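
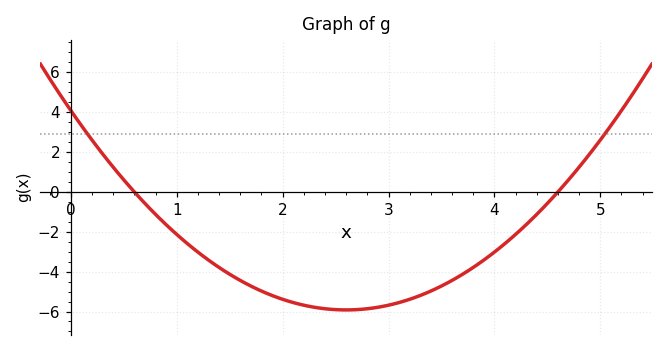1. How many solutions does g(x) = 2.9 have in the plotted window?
2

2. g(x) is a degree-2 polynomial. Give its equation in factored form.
y = 1.48(x - 0.6)(x - 4.6)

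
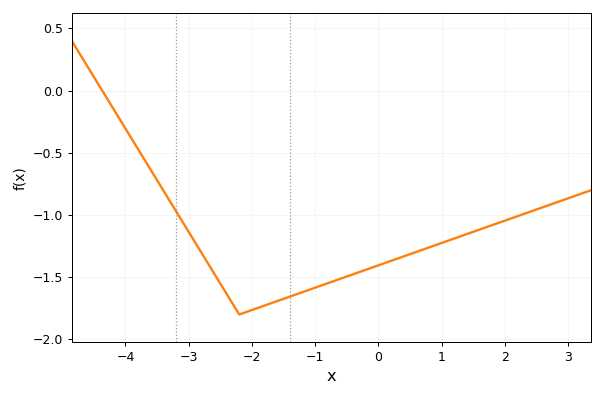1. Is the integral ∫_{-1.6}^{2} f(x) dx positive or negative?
negative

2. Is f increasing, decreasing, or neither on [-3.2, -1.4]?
neither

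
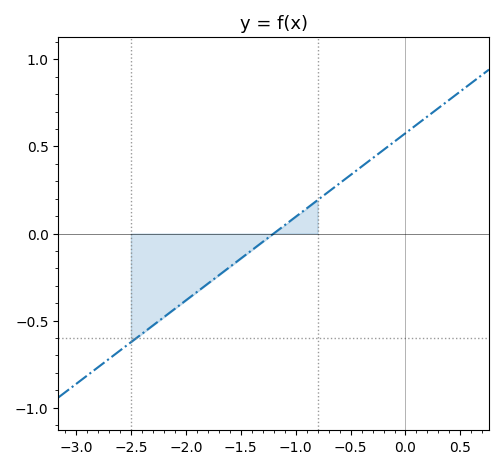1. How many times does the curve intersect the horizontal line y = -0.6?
1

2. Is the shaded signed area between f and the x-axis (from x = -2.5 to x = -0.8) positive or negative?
negative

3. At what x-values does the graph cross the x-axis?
-1.2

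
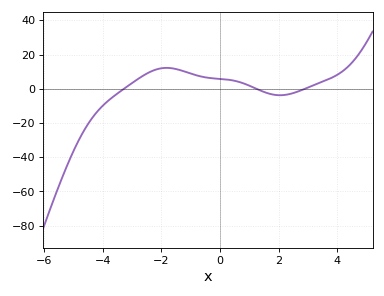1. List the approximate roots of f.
-3.28, 1.25, 2.89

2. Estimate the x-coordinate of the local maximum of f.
-1.82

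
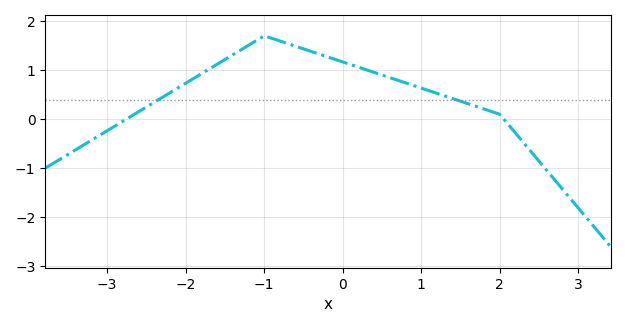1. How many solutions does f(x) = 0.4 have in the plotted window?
2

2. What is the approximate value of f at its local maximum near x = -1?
1.7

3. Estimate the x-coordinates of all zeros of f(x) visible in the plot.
-2.8, 2.1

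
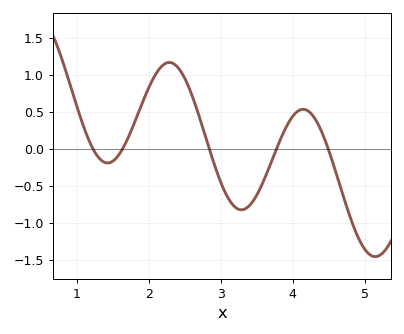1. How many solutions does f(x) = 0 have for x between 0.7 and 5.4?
5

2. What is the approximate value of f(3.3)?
-0.8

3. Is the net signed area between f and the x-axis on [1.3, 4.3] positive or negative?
positive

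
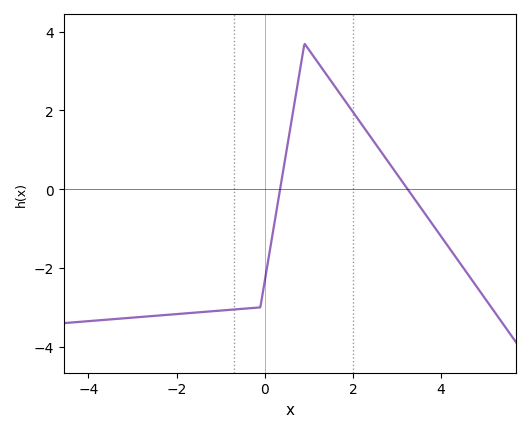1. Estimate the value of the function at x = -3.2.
-3.28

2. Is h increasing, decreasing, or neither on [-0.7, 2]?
neither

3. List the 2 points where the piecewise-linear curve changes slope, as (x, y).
(-0.1, -3); (0.9, 3.7)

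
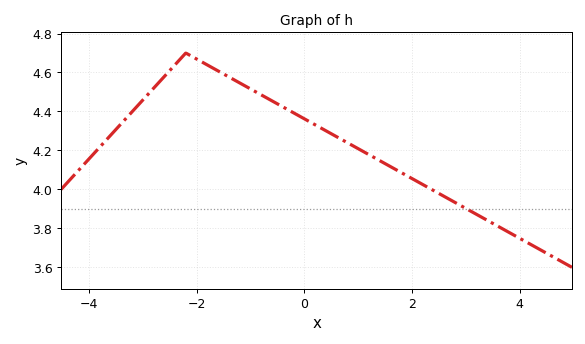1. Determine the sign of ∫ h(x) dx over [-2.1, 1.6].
positive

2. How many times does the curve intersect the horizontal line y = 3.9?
1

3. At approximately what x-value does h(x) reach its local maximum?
-2.2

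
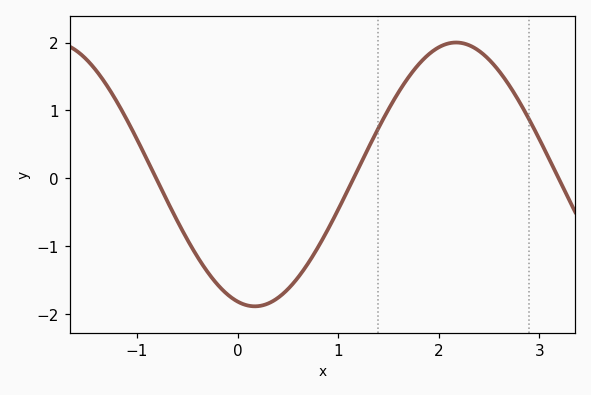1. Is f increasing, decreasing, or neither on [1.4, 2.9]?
neither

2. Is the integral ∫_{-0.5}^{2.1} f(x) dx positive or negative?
negative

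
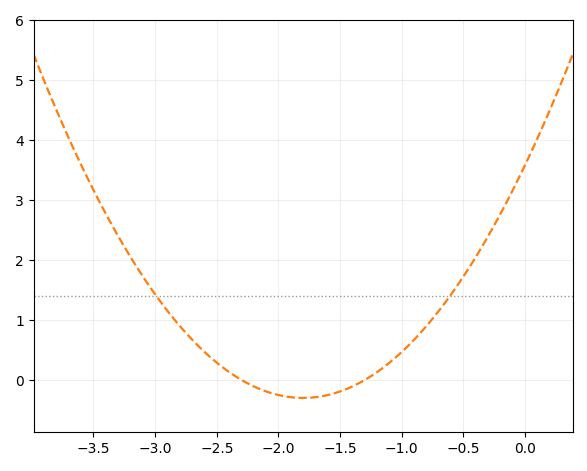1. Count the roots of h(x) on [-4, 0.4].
2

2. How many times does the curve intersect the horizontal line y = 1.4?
2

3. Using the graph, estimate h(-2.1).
-0.2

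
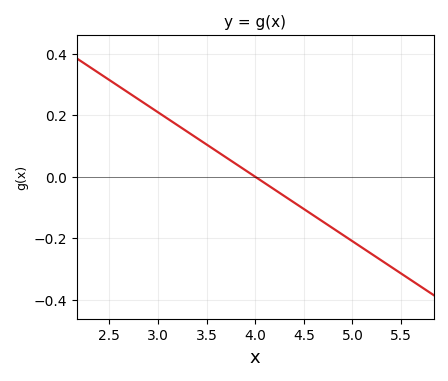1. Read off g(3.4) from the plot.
0.12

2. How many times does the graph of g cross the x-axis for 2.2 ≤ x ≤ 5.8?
1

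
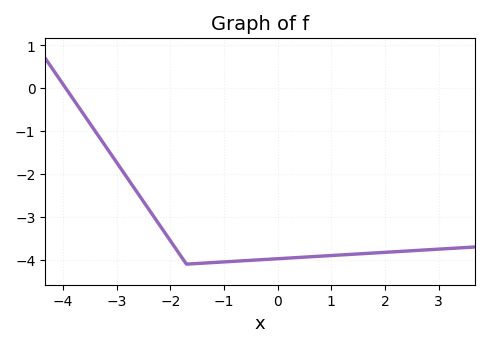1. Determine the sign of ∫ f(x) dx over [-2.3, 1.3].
negative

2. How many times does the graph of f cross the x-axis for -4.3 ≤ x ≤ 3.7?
1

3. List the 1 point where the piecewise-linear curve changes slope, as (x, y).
(-1.7, -4.1)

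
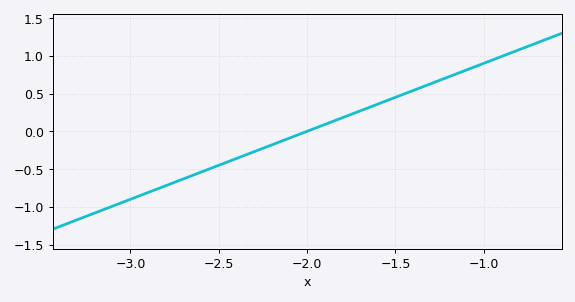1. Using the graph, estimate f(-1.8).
0.18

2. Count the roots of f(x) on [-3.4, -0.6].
1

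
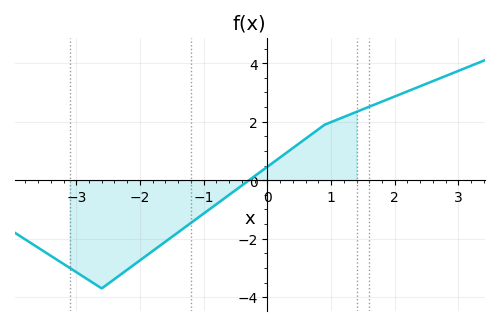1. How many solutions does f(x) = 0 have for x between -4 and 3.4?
1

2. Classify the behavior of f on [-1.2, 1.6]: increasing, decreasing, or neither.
increasing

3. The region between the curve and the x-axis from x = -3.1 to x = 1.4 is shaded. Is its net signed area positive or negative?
negative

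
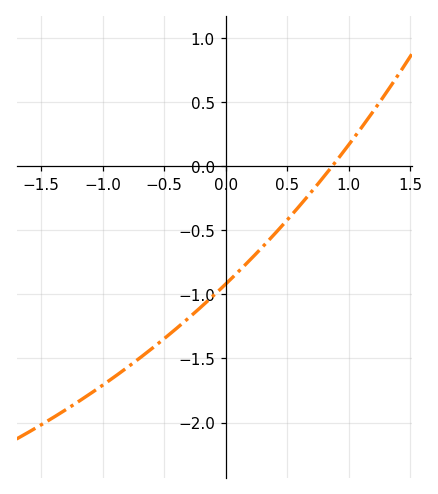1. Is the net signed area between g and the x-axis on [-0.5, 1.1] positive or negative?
negative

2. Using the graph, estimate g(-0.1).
-1.01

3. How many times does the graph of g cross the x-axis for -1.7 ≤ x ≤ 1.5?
1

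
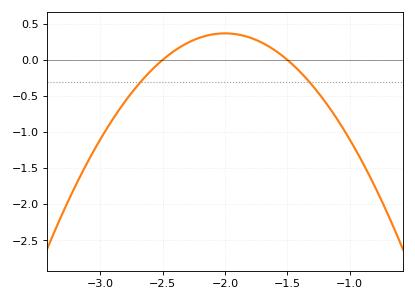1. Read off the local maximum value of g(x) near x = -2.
0.35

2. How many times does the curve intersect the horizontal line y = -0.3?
2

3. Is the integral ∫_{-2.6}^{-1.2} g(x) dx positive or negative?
positive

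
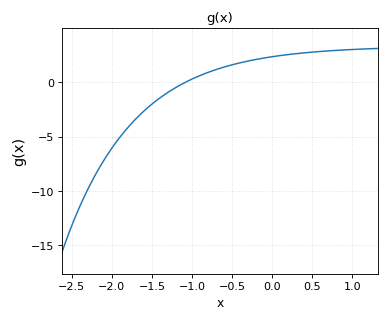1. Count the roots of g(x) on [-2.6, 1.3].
1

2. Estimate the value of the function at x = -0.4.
1.78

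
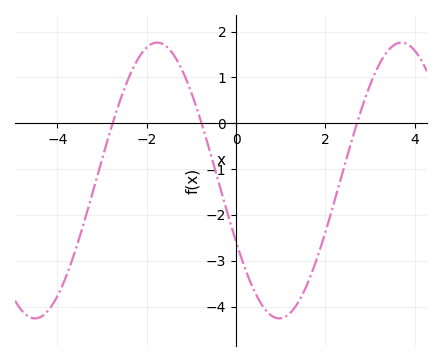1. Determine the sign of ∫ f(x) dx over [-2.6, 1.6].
negative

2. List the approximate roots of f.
-2.8, -0.8, 2.8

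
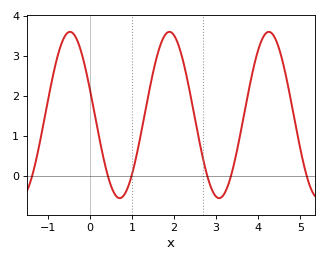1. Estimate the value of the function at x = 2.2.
2.94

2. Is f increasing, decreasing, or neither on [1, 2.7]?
neither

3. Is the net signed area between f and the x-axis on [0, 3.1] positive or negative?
positive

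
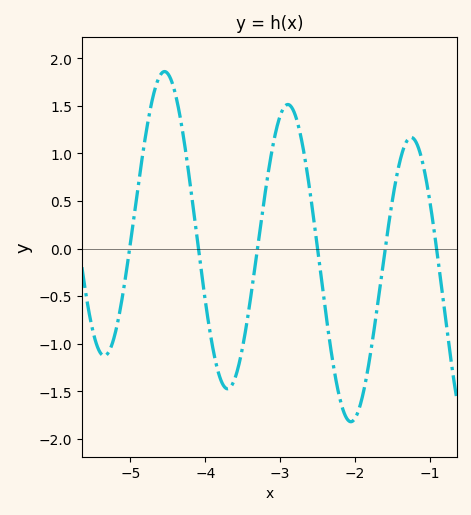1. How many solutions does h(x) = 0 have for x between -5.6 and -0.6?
6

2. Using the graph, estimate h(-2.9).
1.5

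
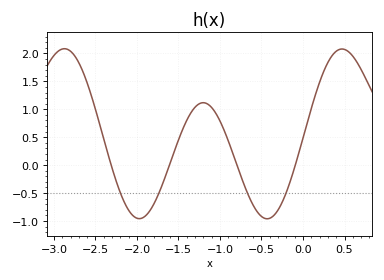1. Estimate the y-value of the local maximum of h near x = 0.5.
2.08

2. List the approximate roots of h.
-2.31, -1.61, -0.796, -0.093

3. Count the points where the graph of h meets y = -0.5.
4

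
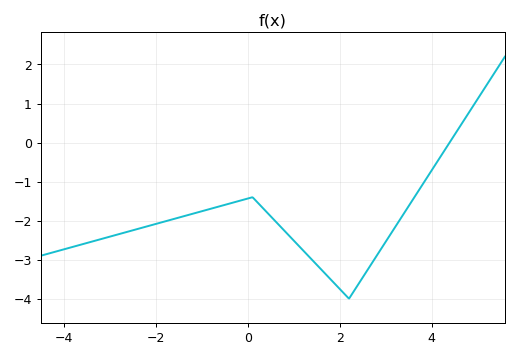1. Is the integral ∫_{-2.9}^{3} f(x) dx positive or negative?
negative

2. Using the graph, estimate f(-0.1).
-1.47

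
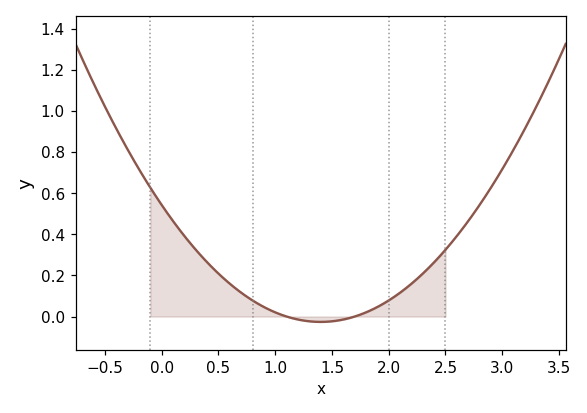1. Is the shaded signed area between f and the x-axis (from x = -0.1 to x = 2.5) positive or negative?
positive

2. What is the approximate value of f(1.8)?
0.02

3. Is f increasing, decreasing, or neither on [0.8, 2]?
neither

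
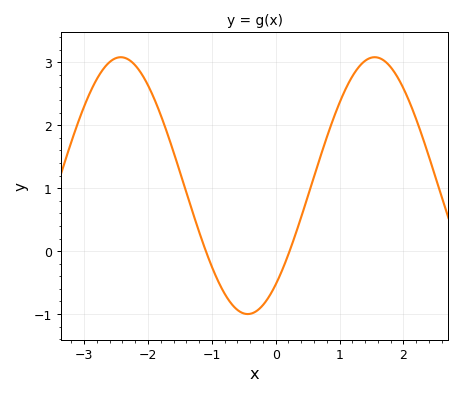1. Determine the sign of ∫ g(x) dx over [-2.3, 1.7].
positive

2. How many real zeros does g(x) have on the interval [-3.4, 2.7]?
2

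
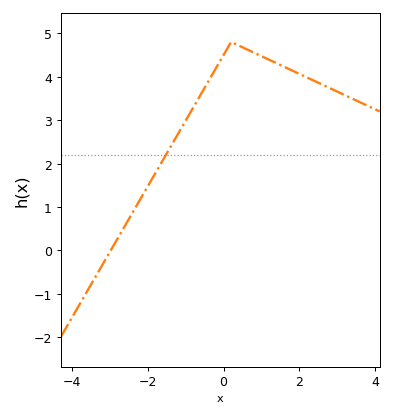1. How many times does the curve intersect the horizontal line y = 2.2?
1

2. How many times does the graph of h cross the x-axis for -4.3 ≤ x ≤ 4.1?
1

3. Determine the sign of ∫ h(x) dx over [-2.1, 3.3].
positive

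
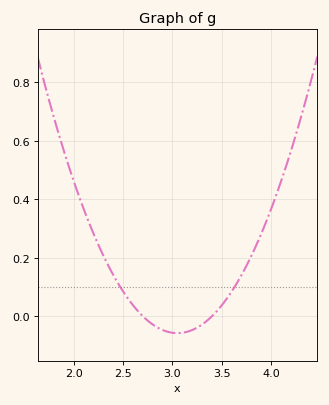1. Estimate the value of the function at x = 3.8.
0.2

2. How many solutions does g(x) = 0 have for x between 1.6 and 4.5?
2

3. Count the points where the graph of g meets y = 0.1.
2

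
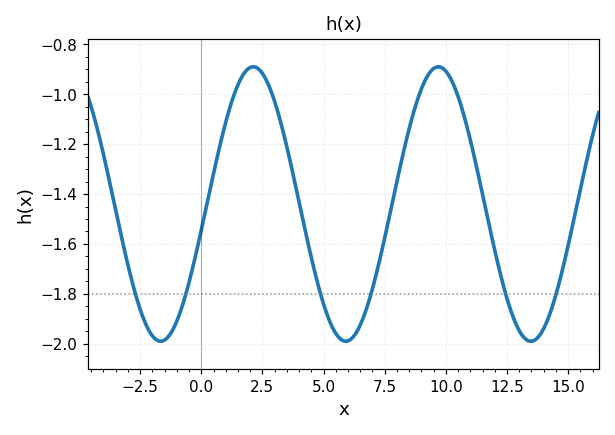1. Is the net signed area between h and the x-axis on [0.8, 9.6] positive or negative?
negative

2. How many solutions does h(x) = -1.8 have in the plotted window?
6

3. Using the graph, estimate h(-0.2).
-1.64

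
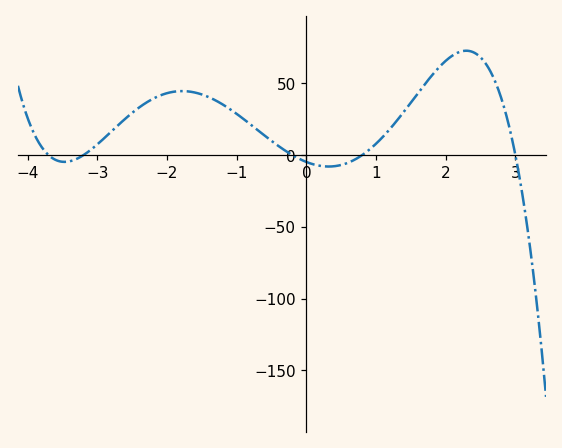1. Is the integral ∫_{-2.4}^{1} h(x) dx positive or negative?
positive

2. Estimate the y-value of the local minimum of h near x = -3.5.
-5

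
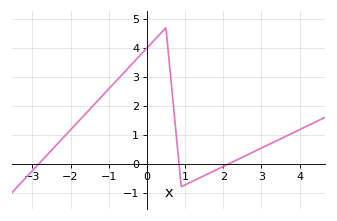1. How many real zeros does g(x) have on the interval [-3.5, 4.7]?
3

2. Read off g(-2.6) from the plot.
0.3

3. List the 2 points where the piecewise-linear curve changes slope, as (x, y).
(0.5, 4.7); (0.9, -0.8)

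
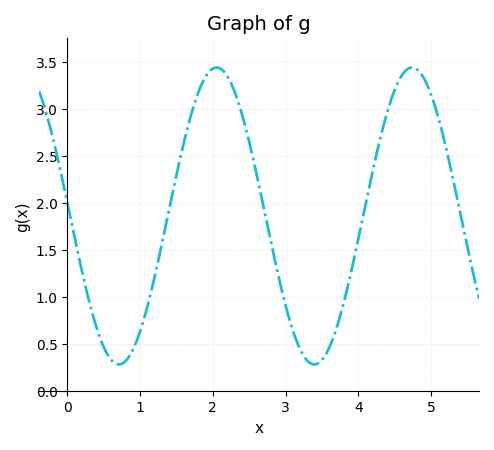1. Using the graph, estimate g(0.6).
0.332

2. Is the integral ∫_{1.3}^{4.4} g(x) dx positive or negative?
positive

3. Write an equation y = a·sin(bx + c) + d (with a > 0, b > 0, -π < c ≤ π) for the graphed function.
y = 1.58sin(2.34x + 3.05) + 1.86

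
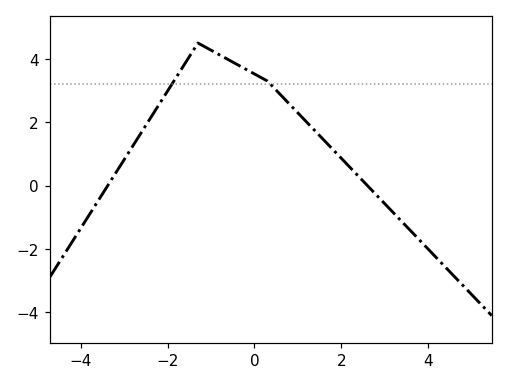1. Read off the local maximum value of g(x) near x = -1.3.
4.5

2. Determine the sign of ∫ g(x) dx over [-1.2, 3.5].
positive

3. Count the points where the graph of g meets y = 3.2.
2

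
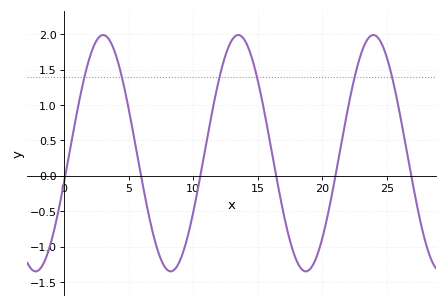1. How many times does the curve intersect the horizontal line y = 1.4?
6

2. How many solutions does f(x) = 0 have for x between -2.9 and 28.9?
6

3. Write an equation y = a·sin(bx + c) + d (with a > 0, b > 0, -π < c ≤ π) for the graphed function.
y = 1.67sin(0.6x - 0.24) + 0.32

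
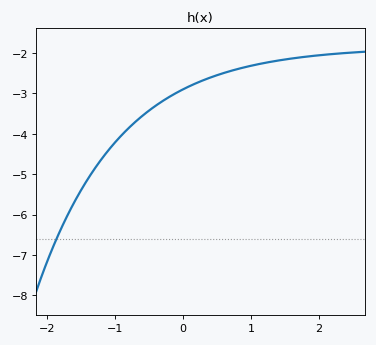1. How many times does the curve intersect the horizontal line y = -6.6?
1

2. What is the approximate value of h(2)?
-2.1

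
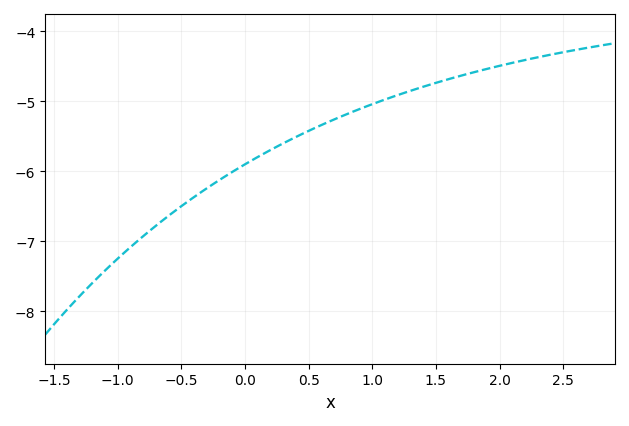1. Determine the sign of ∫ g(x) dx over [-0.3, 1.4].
negative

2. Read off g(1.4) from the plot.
-4.79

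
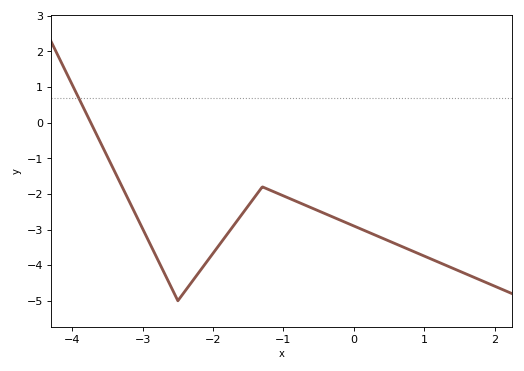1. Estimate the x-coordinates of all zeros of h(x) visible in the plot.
-3.74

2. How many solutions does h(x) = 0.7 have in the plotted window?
1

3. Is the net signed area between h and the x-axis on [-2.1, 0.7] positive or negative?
negative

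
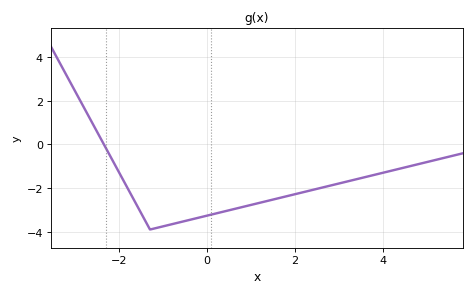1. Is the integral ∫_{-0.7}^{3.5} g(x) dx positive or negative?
negative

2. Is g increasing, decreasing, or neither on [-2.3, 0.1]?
neither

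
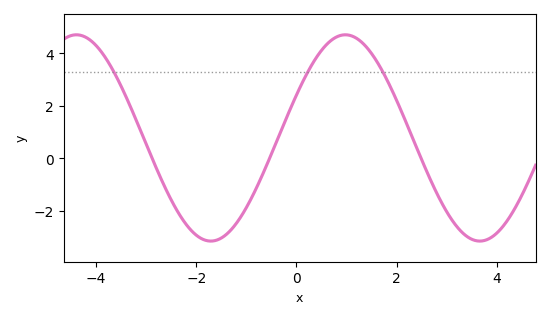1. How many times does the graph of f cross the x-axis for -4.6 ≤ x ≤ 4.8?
3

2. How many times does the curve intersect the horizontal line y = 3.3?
3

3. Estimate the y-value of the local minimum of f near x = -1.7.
-3.15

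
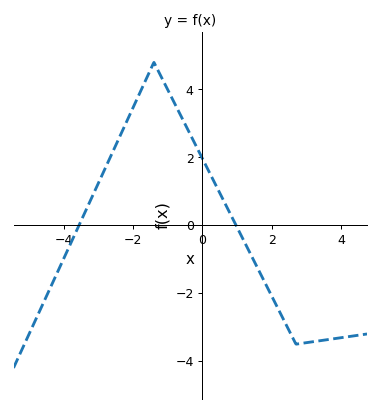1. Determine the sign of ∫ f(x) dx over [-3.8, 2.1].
positive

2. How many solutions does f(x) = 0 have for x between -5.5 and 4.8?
2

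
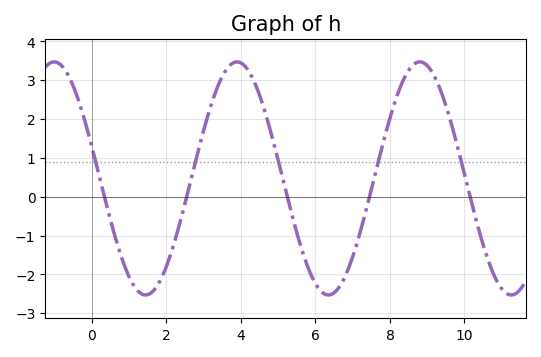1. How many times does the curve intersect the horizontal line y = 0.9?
5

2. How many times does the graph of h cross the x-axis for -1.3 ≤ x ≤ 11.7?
5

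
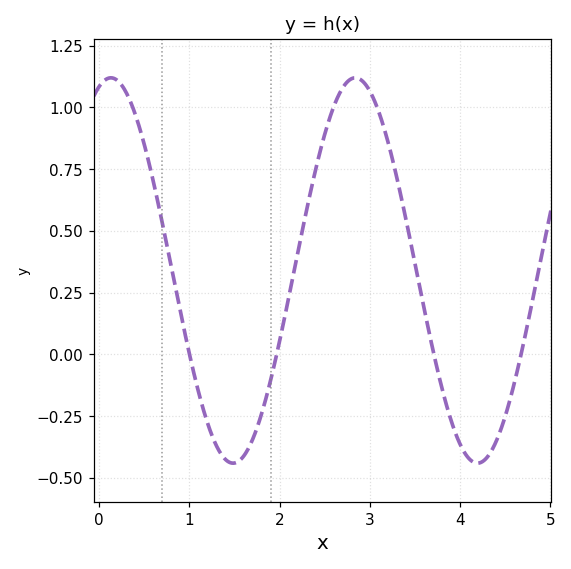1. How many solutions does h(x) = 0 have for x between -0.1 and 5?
4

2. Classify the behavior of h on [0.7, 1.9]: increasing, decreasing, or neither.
neither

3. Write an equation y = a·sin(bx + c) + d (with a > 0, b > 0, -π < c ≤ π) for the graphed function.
y = 0.78sin(2.32x + 1.27) + 0.34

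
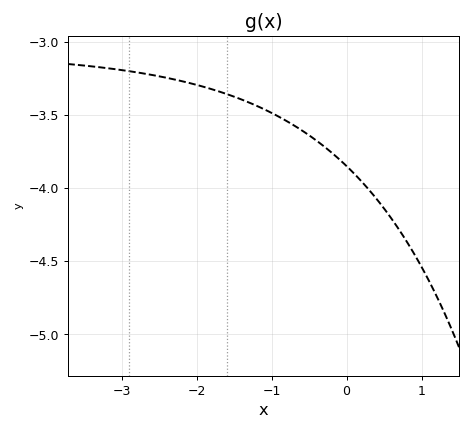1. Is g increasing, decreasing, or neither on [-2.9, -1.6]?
decreasing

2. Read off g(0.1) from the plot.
-3.9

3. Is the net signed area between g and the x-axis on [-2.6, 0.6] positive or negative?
negative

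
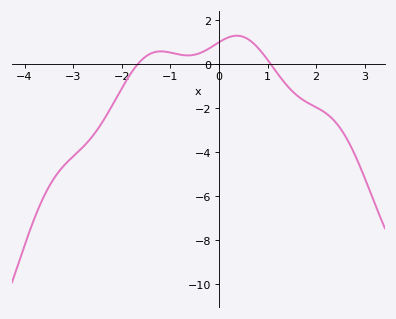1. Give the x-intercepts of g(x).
-1.66, 1.06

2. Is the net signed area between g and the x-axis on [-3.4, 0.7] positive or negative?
negative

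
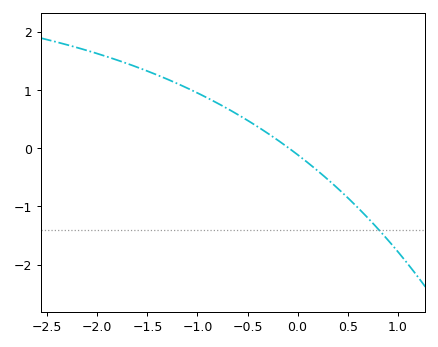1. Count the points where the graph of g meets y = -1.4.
1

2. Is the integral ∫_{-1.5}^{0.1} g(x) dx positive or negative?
positive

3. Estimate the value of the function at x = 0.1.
-0.245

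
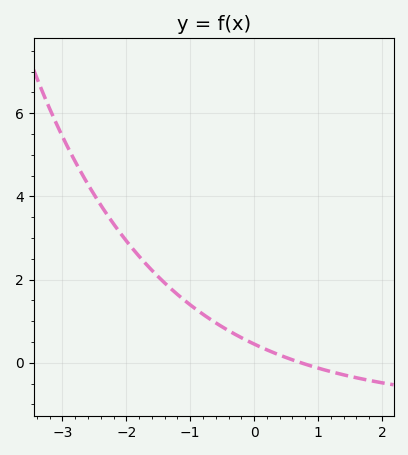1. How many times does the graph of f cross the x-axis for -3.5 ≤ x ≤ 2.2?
1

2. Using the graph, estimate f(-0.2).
0.6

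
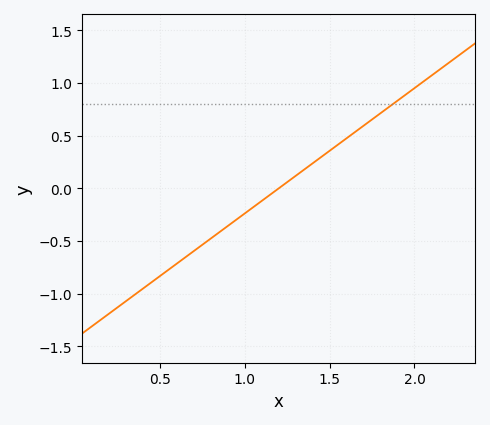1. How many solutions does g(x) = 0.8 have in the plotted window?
1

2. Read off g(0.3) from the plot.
-1.05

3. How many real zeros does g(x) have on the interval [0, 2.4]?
1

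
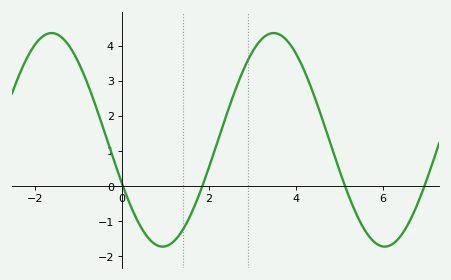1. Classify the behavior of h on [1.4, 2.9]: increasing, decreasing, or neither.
increasing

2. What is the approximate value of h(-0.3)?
1.2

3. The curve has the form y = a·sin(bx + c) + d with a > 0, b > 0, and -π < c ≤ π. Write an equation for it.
y = 3.04sin(1.2x - 2.7) + 1.32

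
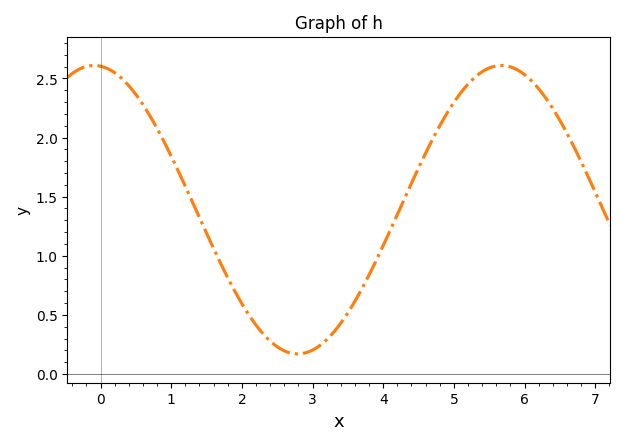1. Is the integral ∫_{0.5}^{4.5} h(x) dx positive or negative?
positive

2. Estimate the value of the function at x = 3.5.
0.518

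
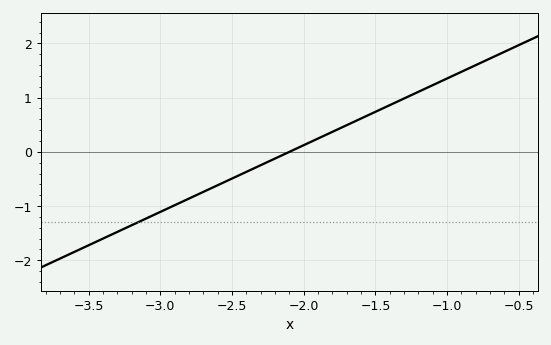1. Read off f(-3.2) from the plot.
-1.35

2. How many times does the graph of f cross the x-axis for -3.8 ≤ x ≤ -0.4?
1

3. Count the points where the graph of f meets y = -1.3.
1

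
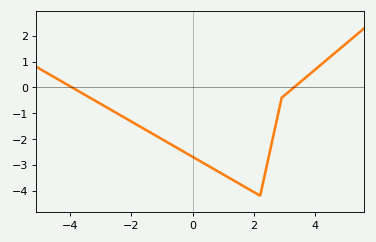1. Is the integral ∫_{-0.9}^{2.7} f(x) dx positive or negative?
negative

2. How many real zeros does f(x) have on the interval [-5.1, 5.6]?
2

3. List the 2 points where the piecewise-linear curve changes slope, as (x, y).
(2.2, -4.2); (2.9, -0.4)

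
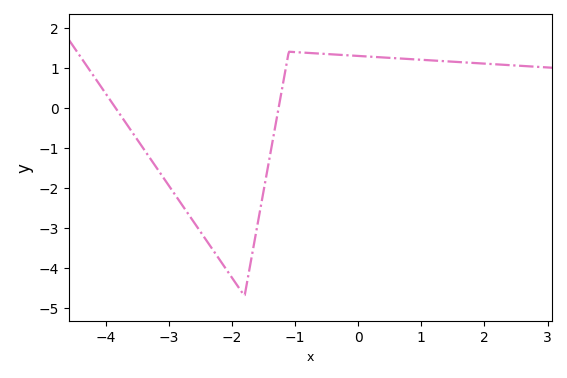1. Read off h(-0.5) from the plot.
1.34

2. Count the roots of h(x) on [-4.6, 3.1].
2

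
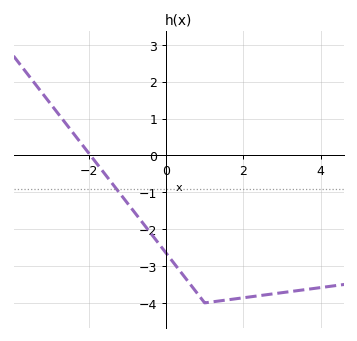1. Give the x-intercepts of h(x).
-2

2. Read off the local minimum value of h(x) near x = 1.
-4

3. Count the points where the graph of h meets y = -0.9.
1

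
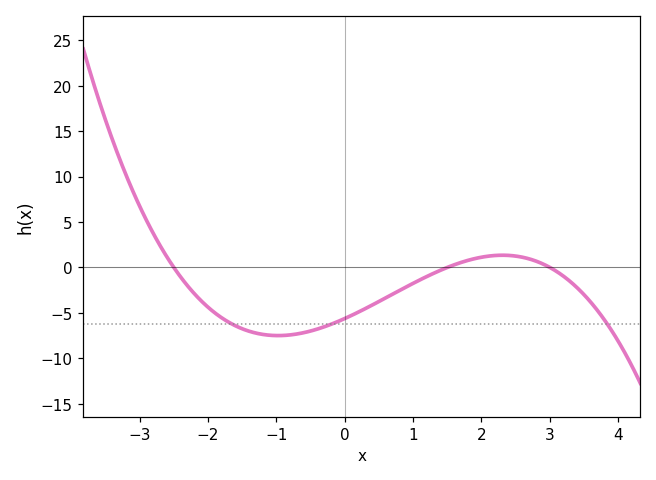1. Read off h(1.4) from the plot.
-0.312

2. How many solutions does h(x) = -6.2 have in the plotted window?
3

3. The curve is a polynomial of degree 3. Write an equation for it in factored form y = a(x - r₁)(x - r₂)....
y = -0.5(x + 2.5)(x - 1.5)(x - 3)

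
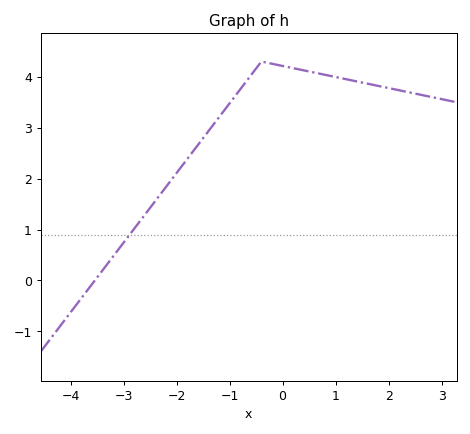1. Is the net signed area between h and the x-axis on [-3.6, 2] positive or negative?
positive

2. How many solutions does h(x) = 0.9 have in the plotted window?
1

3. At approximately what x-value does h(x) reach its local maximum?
-0.397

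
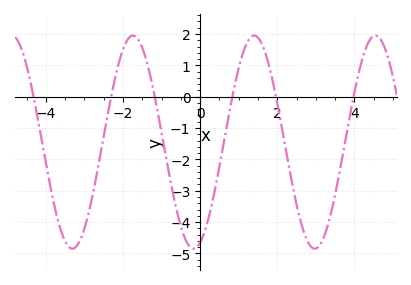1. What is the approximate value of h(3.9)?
-0.486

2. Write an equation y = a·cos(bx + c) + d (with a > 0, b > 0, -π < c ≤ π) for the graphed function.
y = 3.4cos(2x - 2.8) - 1.45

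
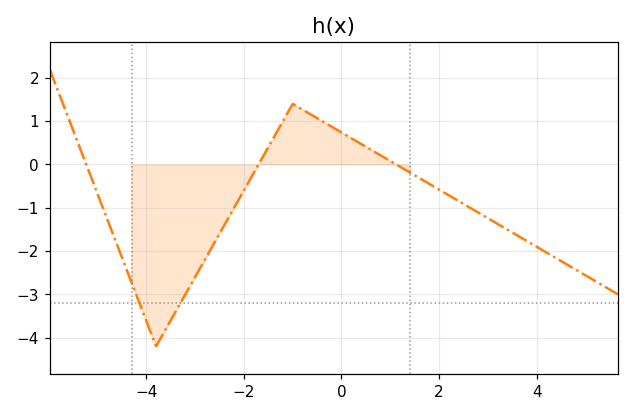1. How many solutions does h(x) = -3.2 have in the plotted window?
2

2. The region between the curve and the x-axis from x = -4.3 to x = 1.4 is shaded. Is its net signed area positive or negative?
negative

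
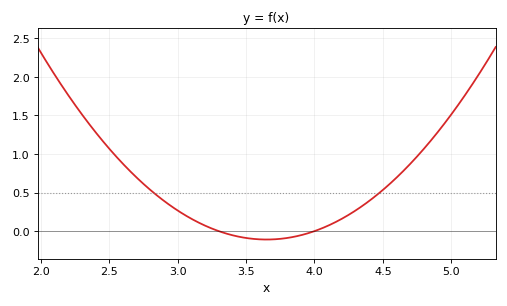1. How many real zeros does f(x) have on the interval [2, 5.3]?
2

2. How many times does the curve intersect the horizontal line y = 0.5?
2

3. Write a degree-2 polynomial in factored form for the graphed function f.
y = 0.89(x - 3.3)(x - 4)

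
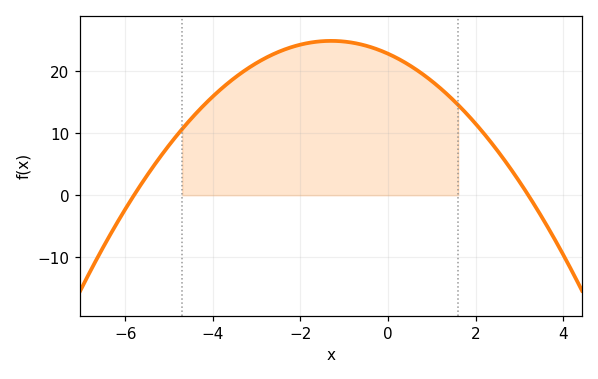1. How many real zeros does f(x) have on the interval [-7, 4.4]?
2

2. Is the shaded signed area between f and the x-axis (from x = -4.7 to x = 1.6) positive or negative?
positive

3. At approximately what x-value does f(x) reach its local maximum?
-1.3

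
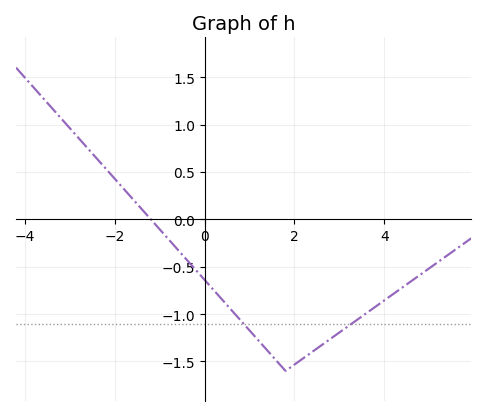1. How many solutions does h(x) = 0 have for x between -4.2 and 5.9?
1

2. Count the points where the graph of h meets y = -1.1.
2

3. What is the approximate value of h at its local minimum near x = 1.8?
-1.6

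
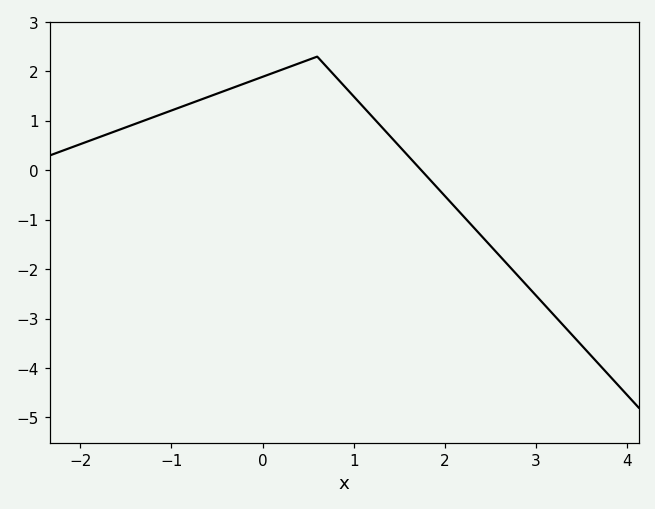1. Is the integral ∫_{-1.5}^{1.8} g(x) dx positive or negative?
positive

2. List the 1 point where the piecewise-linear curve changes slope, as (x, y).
(0.6, 2.3)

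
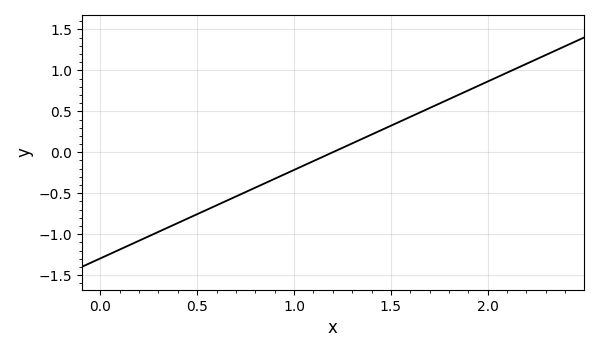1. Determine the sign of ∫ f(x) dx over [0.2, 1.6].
negative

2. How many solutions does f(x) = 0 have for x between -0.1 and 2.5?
1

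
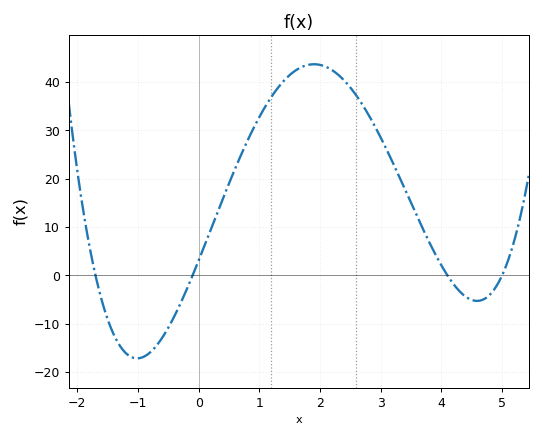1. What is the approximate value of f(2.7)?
35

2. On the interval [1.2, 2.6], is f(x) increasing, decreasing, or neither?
neither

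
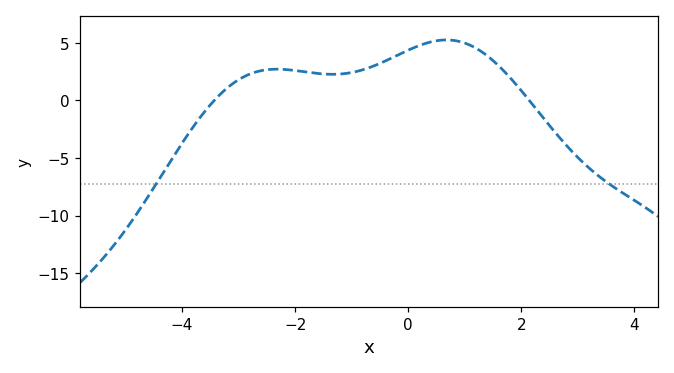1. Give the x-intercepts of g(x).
-3.4, 2.2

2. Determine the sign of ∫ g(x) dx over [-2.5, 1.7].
positive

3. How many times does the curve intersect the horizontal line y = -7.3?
2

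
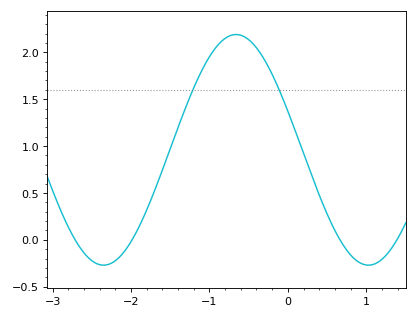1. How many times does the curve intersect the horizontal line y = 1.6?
2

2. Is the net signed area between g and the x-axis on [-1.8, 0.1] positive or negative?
positive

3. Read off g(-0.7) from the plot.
2.2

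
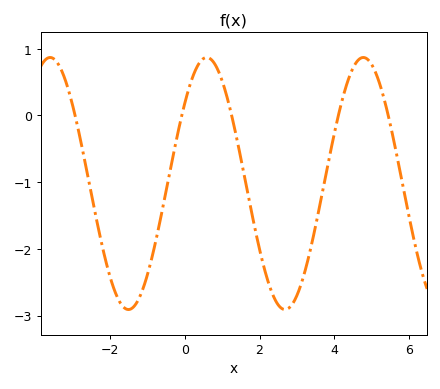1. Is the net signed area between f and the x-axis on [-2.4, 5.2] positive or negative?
negative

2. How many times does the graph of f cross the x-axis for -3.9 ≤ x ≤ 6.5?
5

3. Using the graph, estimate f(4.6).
0.8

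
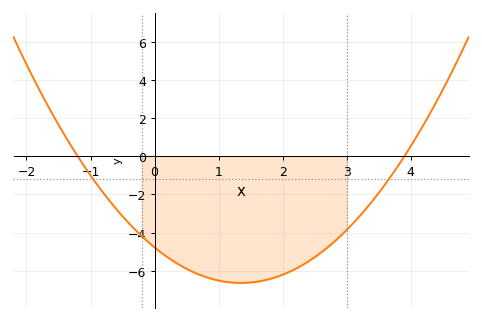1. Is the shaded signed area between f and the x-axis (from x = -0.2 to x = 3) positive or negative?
negative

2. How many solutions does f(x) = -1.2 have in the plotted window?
2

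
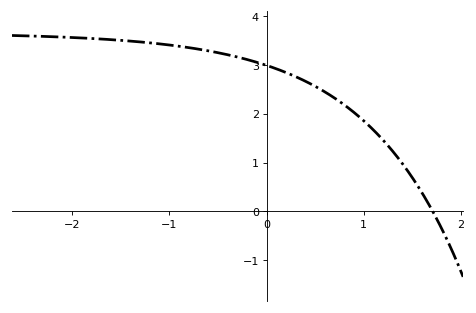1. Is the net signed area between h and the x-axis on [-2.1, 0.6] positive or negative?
positive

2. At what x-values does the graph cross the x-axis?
1.7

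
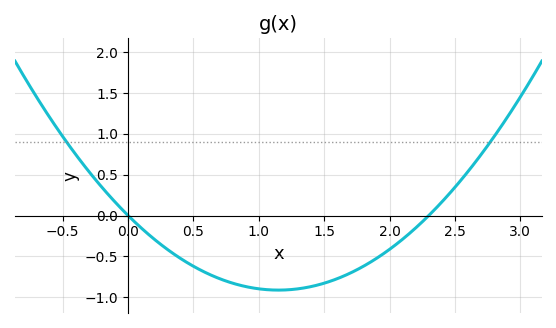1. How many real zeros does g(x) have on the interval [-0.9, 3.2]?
2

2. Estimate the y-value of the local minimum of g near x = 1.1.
-0.9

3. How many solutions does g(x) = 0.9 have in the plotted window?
2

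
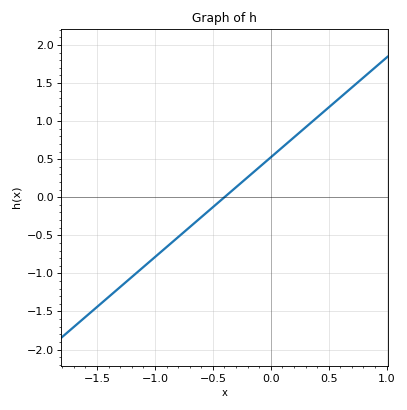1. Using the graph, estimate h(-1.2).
-1.05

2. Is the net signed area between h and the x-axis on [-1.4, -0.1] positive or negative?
negative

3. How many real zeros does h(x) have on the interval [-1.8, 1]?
1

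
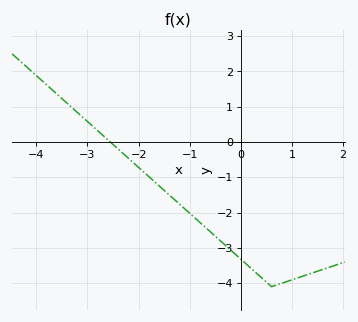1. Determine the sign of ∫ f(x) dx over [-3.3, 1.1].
negative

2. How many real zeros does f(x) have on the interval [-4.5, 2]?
1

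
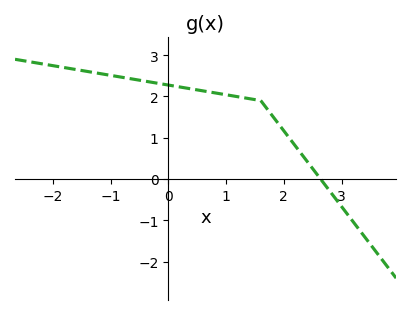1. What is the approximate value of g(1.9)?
1.3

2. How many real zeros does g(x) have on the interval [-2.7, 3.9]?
1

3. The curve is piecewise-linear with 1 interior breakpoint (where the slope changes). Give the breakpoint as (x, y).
(1.6, 1.9)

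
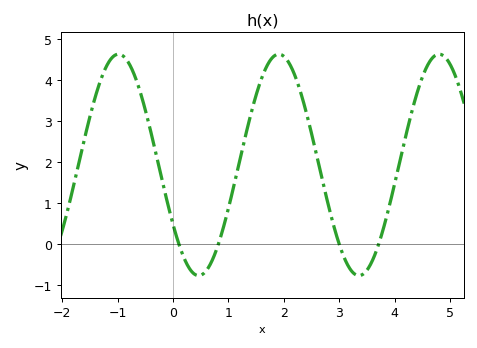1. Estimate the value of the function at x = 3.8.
0.386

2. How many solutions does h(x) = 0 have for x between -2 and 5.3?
4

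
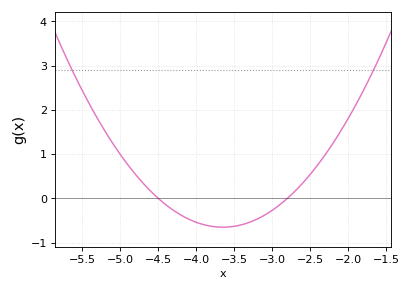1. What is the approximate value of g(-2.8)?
0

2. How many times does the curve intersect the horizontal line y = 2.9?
2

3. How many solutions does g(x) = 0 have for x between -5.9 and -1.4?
2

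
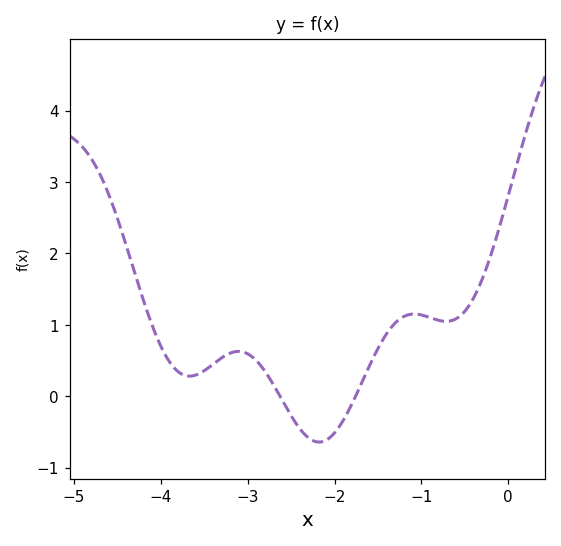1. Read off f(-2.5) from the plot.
-0.3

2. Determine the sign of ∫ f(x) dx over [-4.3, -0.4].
positive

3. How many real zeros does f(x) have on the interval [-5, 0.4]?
2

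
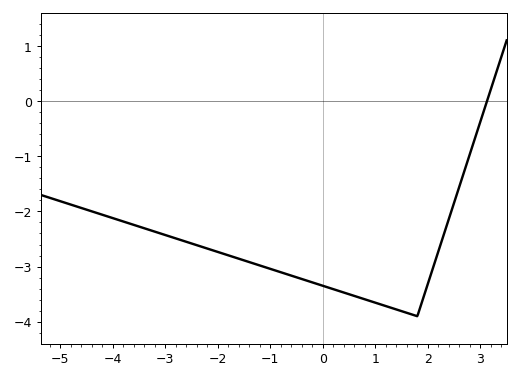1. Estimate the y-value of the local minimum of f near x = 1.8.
-3.9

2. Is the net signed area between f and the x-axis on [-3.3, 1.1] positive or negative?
negative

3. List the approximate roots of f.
3.2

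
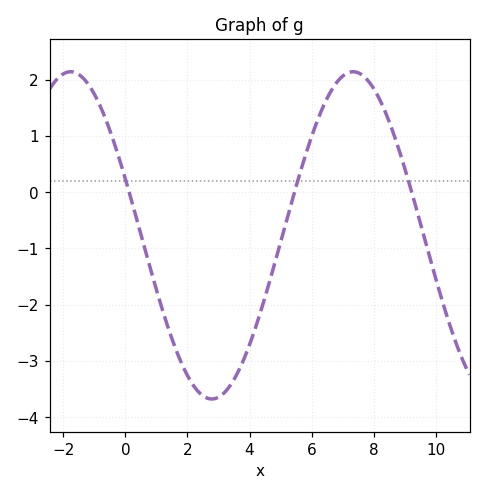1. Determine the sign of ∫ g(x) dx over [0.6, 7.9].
negative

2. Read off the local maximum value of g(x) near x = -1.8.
2.1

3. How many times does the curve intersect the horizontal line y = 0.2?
3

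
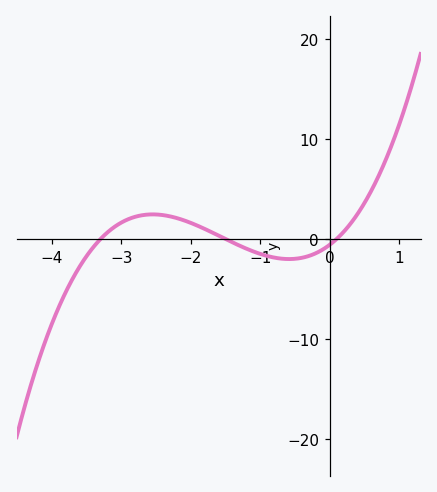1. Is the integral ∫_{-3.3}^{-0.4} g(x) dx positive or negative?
positive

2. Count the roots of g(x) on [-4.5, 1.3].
3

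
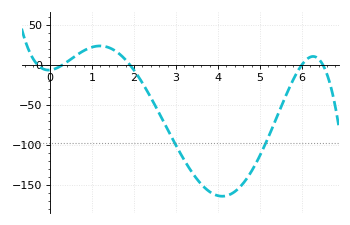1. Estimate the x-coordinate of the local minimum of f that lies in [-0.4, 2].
-0.037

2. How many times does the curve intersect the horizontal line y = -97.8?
2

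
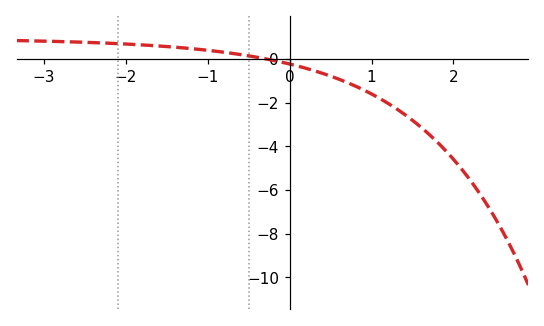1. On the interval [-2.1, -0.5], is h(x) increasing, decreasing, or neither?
decreasing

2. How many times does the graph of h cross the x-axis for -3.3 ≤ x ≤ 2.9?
1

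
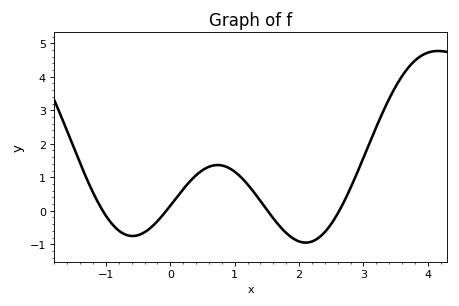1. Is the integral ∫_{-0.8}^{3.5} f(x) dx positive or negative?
positive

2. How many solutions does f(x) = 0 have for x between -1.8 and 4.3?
4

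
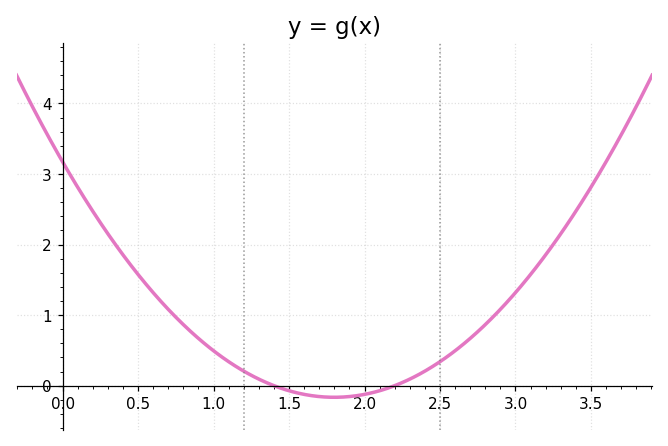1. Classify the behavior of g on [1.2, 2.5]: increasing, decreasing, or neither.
neither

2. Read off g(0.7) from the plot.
1.08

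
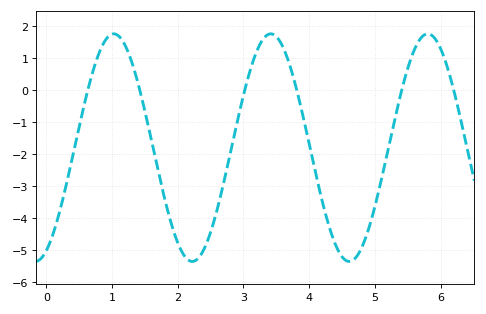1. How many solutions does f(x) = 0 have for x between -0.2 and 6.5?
6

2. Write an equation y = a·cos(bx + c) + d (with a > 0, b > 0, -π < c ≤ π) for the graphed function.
y = 3.56cos(2.63x - 2.7) - 1.81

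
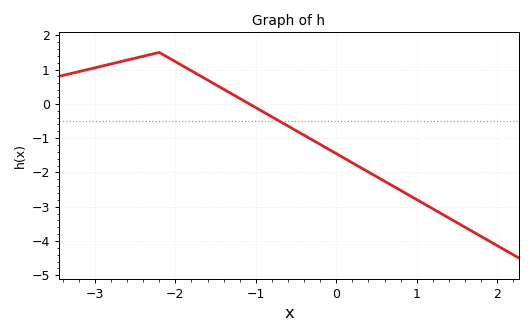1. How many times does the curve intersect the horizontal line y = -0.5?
1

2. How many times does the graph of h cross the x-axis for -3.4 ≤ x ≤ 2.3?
1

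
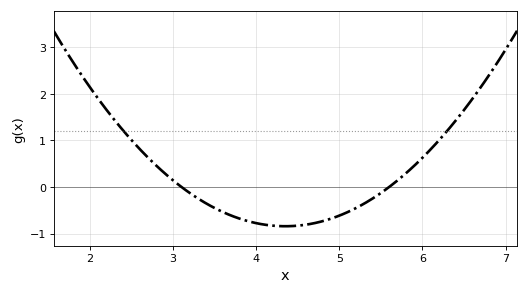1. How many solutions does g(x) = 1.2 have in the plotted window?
2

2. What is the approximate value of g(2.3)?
1.4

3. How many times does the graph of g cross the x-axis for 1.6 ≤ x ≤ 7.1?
2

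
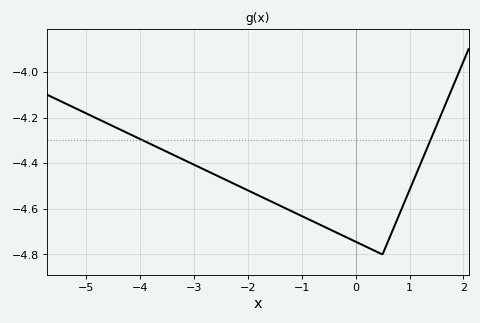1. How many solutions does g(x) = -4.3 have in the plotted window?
2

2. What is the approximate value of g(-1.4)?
-4.59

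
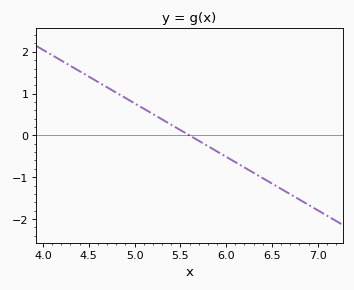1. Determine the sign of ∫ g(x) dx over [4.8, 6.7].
negative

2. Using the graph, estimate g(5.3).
0.4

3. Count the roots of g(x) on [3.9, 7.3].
1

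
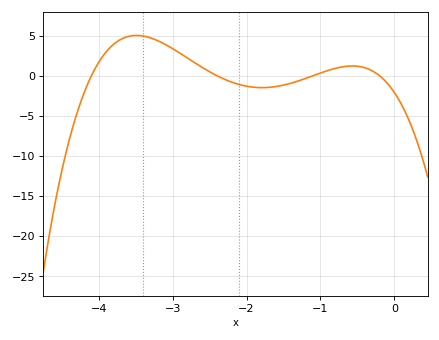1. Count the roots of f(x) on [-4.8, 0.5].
4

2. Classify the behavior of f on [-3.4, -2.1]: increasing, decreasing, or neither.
decreasing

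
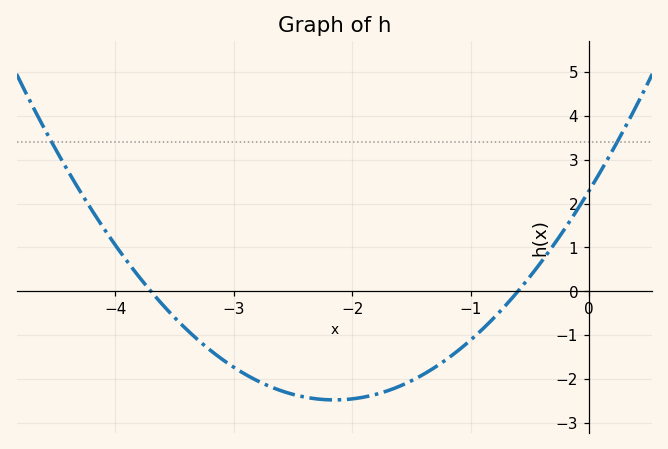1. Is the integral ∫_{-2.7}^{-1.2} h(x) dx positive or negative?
negative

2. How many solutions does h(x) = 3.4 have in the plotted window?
2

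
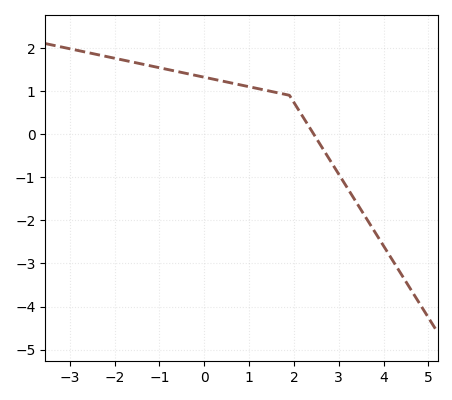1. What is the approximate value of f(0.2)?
1.3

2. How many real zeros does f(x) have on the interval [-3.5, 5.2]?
1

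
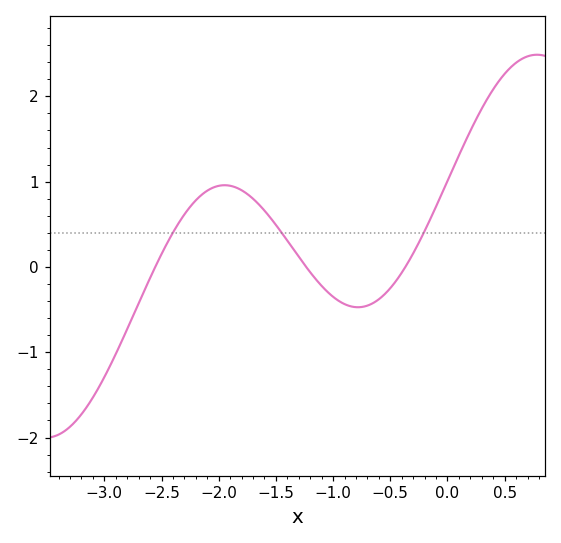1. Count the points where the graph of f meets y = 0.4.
3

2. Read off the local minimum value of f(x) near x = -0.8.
-0.5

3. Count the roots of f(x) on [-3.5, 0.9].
3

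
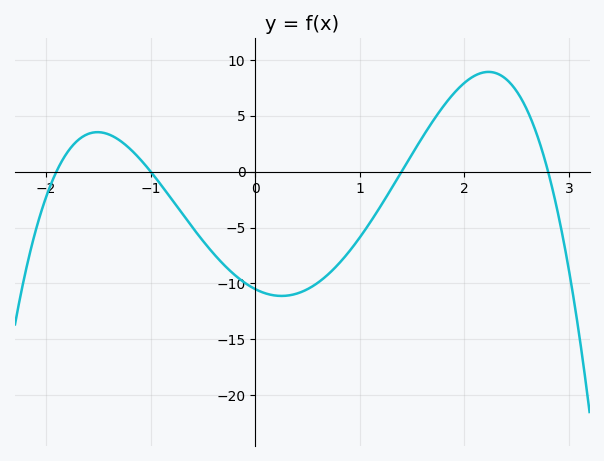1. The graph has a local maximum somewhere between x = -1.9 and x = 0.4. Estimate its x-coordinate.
-1.51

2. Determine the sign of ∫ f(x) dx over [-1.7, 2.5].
negative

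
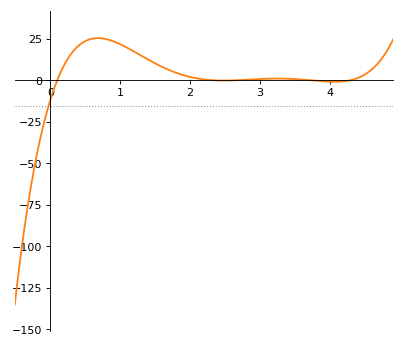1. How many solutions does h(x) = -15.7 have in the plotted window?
1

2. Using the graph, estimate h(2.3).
0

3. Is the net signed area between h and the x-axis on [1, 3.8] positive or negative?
positive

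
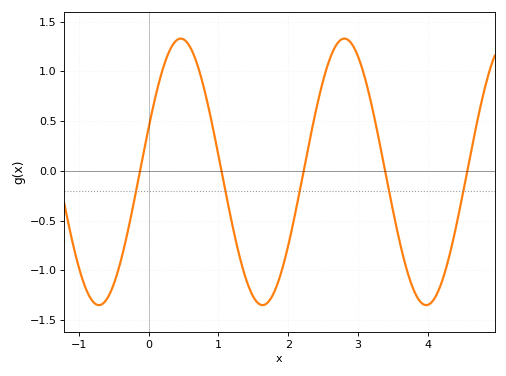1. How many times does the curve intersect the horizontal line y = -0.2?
5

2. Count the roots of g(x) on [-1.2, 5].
5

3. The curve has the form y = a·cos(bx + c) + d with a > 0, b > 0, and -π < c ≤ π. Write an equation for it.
y = 1.34cos(2.7x - 1.2) - 0.01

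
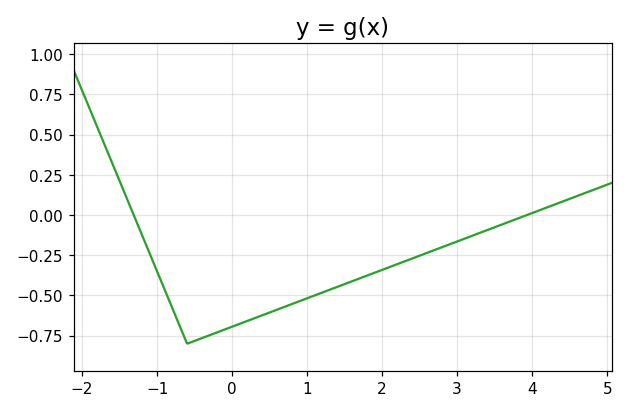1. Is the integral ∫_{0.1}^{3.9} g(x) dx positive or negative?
negative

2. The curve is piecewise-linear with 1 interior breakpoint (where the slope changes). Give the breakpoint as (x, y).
(-0.6, -0.8)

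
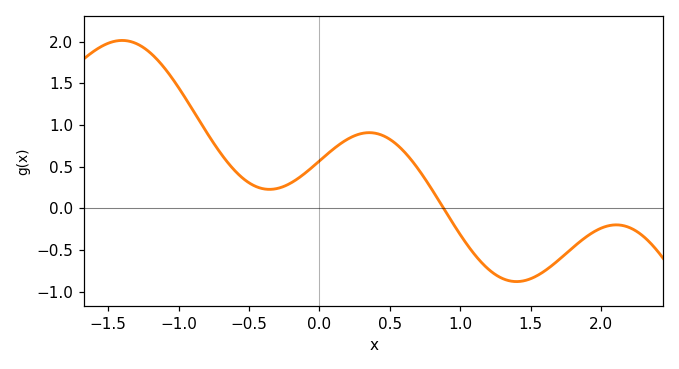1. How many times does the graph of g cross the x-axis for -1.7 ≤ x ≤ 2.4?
1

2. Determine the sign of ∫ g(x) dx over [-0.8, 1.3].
positive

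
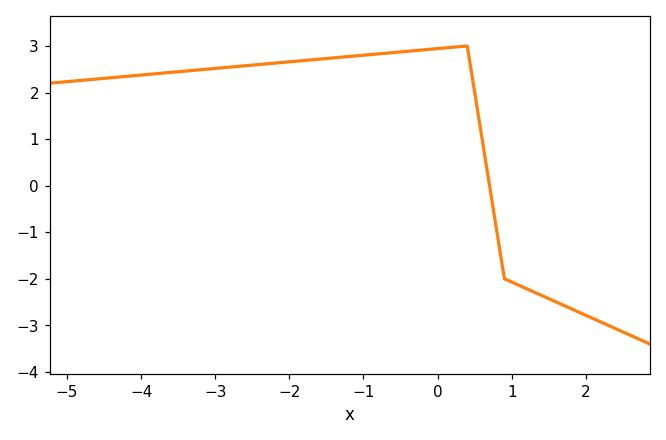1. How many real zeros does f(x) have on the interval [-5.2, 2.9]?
1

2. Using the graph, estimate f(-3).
2.5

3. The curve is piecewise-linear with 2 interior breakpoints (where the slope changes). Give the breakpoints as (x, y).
(0.4, 3); (0.9, -2)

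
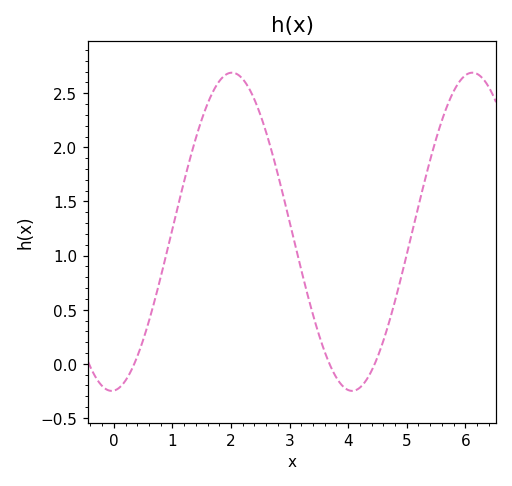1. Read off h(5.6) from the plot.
2.25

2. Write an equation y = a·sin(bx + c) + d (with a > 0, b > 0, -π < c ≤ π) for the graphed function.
y = 1.47sin(1.5x - 1.5) + 1.22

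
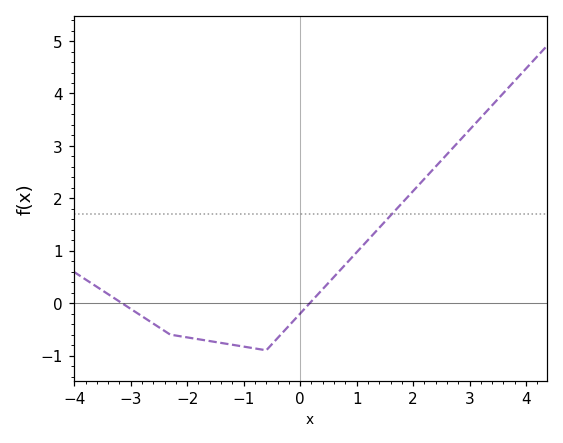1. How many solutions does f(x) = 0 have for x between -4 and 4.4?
2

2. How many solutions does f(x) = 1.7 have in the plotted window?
1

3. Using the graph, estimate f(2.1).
2.26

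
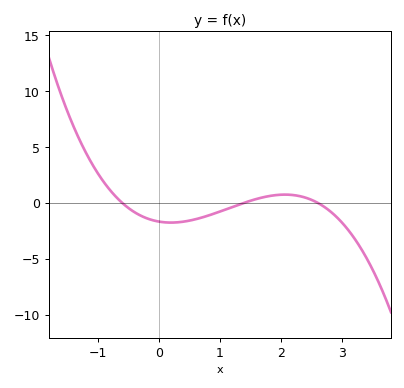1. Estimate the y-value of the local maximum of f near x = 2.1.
0.73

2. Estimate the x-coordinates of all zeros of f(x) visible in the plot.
-0.6, 1.4, 2.6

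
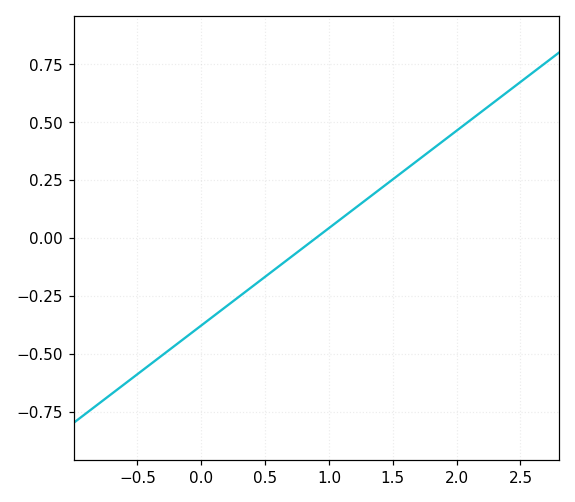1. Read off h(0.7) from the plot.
-0.084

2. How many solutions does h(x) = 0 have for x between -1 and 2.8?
1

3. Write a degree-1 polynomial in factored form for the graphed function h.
y = 0.42(x - 0.9)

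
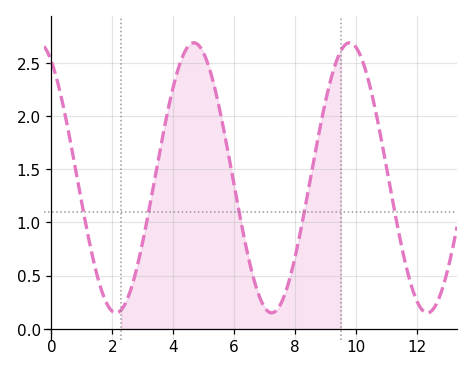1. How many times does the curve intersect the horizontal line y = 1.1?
5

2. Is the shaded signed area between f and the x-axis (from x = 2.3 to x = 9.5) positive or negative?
positive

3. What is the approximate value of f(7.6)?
0.278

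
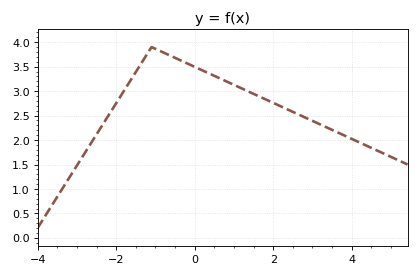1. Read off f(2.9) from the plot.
2.43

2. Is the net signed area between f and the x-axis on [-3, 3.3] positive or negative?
positive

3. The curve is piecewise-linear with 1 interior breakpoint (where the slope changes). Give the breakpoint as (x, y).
(-1.1, 3.9)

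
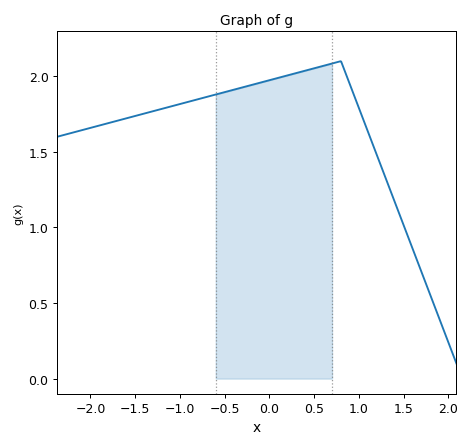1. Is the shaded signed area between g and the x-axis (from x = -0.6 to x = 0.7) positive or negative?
positive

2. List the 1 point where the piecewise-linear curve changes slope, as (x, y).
(0.8, 2.1)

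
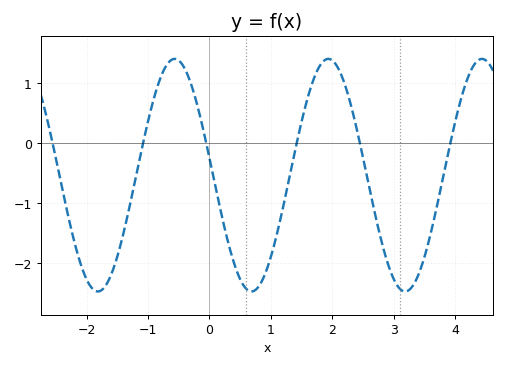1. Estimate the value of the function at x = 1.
-1.9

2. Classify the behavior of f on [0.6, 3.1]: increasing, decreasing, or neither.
neither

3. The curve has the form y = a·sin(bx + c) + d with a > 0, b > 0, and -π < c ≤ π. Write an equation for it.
y = 1.94sin(2.51x + 2.99) - 0.53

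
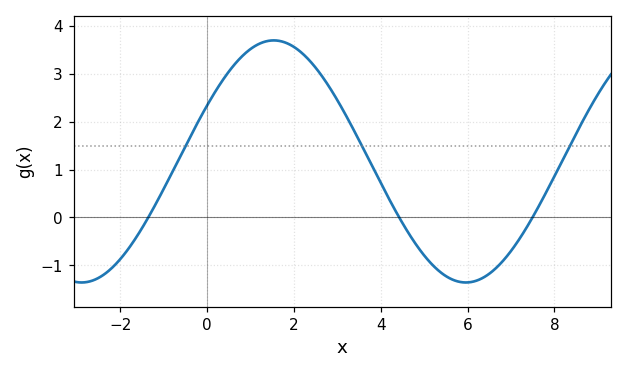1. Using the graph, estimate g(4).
0.7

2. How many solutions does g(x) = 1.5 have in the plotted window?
3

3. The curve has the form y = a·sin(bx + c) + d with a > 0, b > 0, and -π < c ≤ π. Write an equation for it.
y = 2.53sin(0.71x + 0.48) + 1.17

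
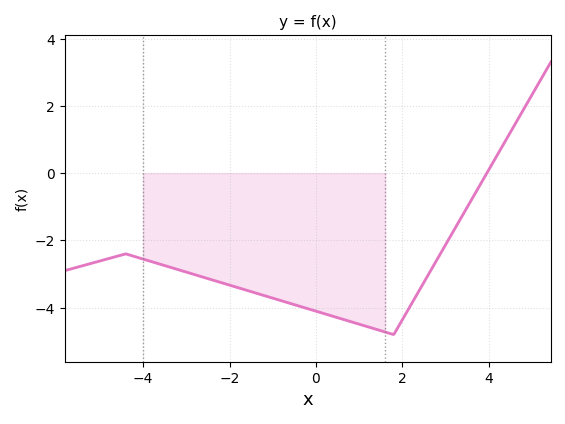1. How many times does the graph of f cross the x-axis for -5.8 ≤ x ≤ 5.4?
1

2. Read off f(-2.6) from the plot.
-3.1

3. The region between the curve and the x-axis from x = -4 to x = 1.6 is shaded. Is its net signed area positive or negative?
negative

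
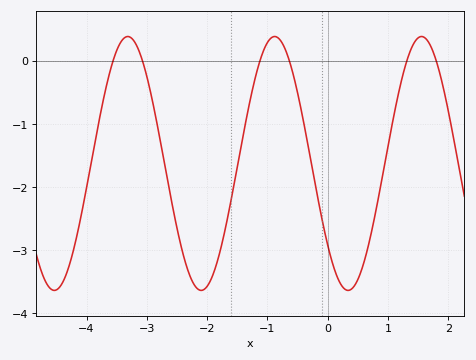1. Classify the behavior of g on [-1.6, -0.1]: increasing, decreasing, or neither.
neither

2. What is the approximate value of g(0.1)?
-3.3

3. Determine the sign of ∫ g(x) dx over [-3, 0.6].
negative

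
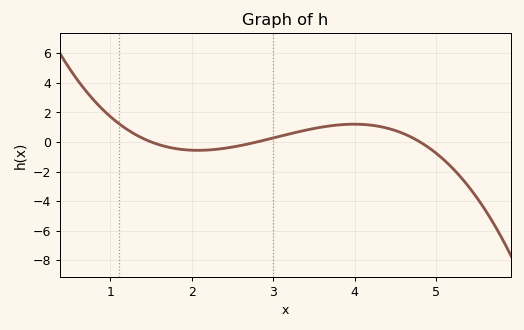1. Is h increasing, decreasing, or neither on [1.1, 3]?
neither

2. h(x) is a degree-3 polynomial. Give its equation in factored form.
y = -0.5(x - 1.5)(x - 2.8)(x - 4.8)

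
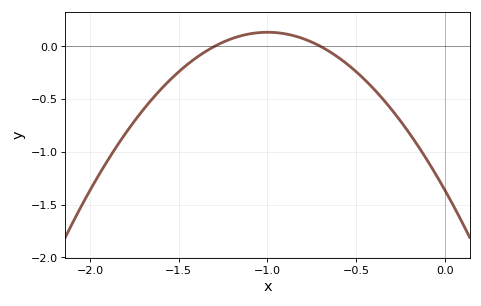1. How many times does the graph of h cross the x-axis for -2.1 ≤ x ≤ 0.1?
2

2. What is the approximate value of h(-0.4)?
-0.4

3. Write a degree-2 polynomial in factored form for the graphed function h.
y = -1.5(x + 1.3)(x + 0.7)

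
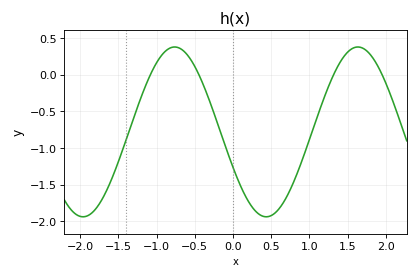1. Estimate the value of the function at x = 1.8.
0.272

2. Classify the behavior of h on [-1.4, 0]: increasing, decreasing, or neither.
neither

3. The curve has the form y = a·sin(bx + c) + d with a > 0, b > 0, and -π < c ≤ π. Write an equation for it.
y = 1.16sin(2.62x - 2.71) - 0.78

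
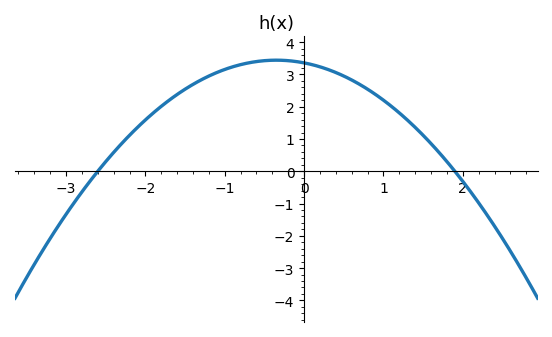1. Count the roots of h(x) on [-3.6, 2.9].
2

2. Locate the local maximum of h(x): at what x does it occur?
-0.35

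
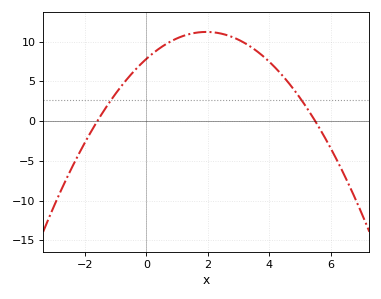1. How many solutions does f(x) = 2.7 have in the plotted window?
2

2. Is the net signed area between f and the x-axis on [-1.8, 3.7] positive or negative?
positive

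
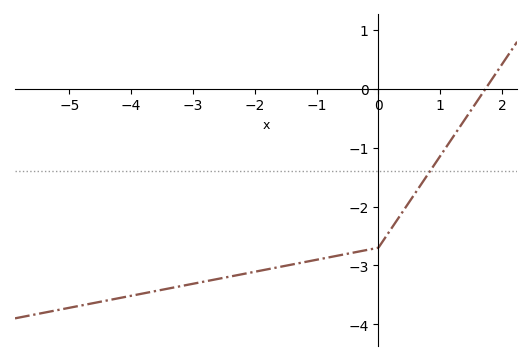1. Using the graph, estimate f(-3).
-3.31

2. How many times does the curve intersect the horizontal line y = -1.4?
1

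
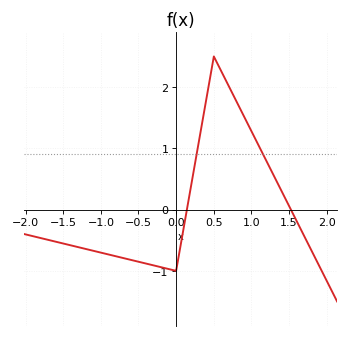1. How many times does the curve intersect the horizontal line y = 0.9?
2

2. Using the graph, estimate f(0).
-1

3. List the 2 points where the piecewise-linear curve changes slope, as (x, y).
(0, -1); (0.5, 2.5)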